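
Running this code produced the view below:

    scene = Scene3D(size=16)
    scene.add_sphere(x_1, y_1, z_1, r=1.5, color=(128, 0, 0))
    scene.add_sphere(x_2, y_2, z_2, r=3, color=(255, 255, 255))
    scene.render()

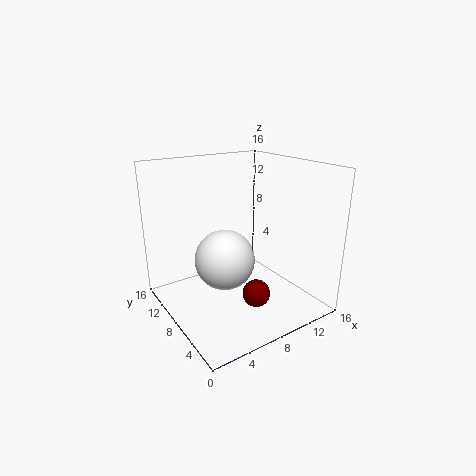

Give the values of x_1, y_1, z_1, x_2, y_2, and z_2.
x_1 = 8.25, y_1 = 4.75, z_1 = 2.5, x_2 = 4.75, y_2 = 5.5, z_2 = 7.25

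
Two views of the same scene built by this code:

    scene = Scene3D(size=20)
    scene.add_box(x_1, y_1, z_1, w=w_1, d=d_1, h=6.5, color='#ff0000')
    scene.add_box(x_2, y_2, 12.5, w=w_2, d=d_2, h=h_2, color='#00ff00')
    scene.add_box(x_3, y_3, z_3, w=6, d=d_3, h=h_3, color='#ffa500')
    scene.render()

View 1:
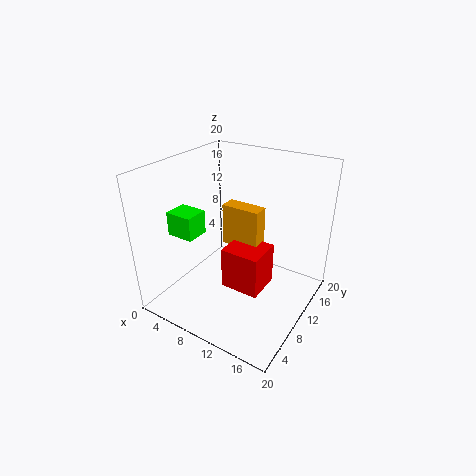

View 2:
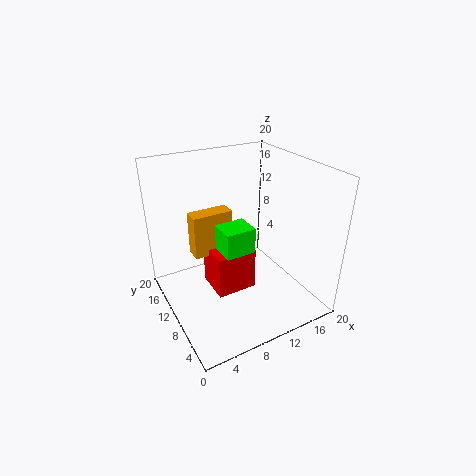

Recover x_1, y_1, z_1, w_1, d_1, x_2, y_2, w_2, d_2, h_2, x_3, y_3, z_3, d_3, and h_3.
x_1 = 7; y_1 = 10; z_1 = 0.5; w_1 = 6; d_1 = 5.5; x_2 = 4.5; y_2 = 2.5; w_2 = 3.5; d_2 = 3; h_2 = 3; x_3 = 5; y_3 = 13.5; z_3 = 6; d_3 = 2.5; h_3 = 6.5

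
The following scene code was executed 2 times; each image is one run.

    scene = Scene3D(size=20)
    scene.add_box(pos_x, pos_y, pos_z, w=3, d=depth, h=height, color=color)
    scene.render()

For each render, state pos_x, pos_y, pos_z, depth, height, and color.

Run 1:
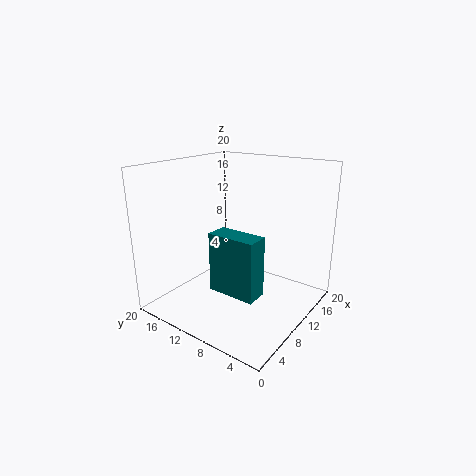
pos_x = 5, pos_y = 4.5, pos_z = 4, depth = 6.5, height = 8, color = 'teal'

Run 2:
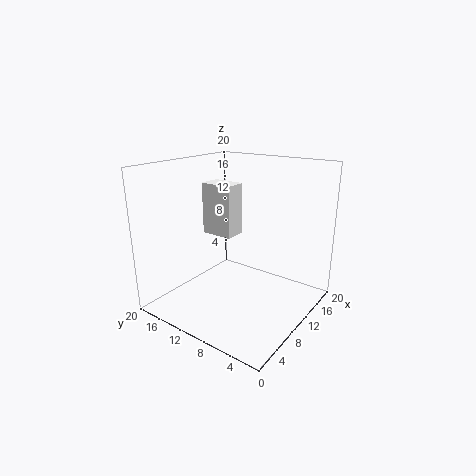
pos_x = 8, pos_y = 10, pos_z = 10.5, depth = 4.5, height = 7, color = 'white'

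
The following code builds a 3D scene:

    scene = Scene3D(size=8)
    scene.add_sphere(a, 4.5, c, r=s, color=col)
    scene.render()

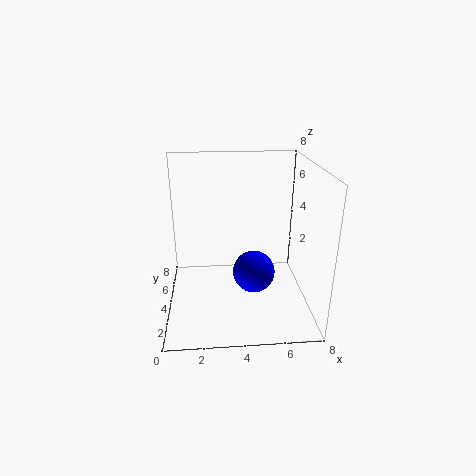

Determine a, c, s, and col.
a = 5; c = 1.5; s = 1.25; col = 'blue'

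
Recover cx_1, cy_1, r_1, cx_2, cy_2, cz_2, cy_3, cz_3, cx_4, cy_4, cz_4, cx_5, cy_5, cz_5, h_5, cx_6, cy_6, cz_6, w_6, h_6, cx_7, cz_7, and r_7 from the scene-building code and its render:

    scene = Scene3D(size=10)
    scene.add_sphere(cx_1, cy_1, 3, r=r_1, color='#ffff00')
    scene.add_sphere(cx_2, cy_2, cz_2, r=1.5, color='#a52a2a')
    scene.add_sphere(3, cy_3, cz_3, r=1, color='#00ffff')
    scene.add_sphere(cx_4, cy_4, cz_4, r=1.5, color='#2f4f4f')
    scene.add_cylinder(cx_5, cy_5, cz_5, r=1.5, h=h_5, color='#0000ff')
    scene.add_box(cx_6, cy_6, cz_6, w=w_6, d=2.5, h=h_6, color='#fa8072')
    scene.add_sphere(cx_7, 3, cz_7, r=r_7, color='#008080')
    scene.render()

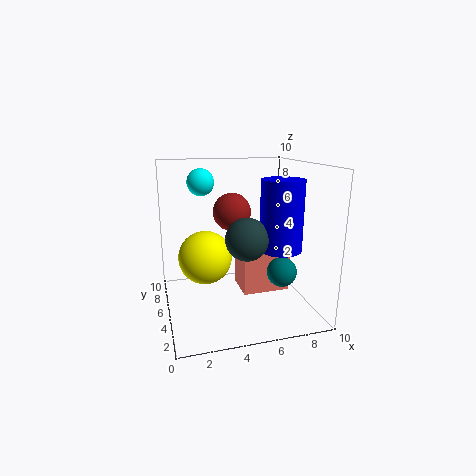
cx_1 = 3; cy_1 = 7; r_1 = 2; cx_2 = 5.5; cy_2 = 8.5; cz_2 = 6; cy_3 = 8; cz_3 = 8.5; cx_4 = 5.5; cy_4 = 4.5; cz_4 = 5; cx_5 = 8; cy_5 = 4.5; cz_5 = 4; h_5 = 5; cx_6 = 5.5; cy_6 = 5; cz_6 = 0.5; w_6 = 3.5; h_6 = 4; cx_7 = 7.5; cz_7 = 3; r_7 = 1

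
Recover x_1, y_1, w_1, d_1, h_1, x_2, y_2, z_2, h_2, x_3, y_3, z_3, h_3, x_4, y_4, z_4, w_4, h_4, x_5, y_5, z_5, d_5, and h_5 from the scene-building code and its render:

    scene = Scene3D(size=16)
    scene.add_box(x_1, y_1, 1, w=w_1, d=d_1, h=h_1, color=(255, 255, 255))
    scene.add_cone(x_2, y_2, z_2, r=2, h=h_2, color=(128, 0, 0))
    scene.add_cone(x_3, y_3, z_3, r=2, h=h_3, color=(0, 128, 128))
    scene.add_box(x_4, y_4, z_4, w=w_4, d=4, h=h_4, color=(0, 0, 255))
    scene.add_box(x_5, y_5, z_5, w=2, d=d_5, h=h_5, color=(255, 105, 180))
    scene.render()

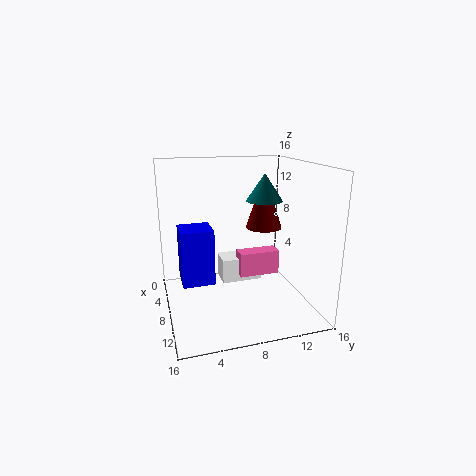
x_1 = 2; y_1 = 7; w_1 = 3; d_1 = 5; h_1 = 3; x_2 = 8; y_2 = 11; z_2 = 9; h_2 = 6; x_3 = 8; y_3 = 11; z_3 = 12; h_3 = 3; x_4 = 1; y_4 = 2; z_4 = 1; w_4 = 4; h_4 = 7; x_5 = 4; y_5 = 9; z_5 = 2; d_5 = 5; h_5 = 3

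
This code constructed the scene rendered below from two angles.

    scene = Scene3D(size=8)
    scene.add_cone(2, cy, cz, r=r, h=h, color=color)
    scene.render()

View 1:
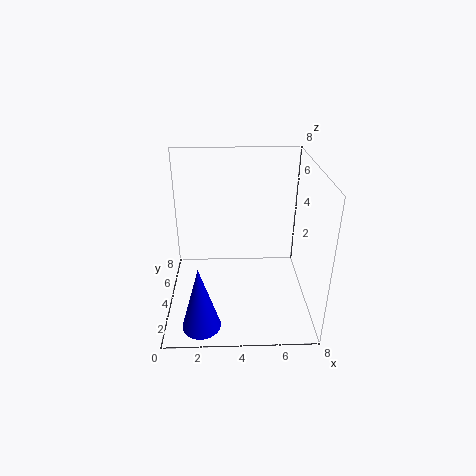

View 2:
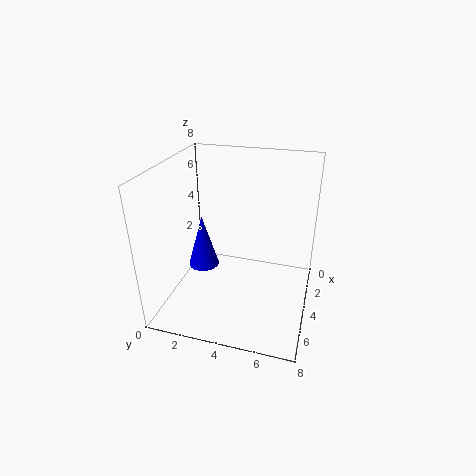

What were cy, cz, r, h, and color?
cy = 1
cz = 0.5
r = 1
h = 3.5
color = 'blue'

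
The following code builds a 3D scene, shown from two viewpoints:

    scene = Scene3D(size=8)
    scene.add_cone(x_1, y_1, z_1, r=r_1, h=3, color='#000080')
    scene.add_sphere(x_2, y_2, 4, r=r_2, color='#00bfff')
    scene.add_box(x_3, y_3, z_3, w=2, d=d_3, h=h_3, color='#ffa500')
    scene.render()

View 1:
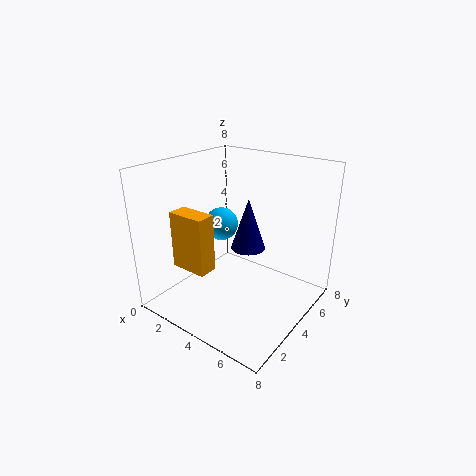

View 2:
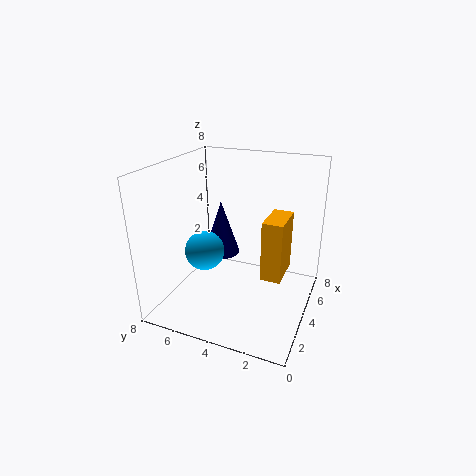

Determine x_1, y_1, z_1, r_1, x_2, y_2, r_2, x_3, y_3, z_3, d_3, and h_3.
x_1 = 4, y_1 = 5, z_1 = 3, r_1 = 1, x_2 = 2, y_2 = 5, r_2 = 1, x_3 = 2, y_3 = 1, z_3 = 3, d_3 = 1, h_3 = 3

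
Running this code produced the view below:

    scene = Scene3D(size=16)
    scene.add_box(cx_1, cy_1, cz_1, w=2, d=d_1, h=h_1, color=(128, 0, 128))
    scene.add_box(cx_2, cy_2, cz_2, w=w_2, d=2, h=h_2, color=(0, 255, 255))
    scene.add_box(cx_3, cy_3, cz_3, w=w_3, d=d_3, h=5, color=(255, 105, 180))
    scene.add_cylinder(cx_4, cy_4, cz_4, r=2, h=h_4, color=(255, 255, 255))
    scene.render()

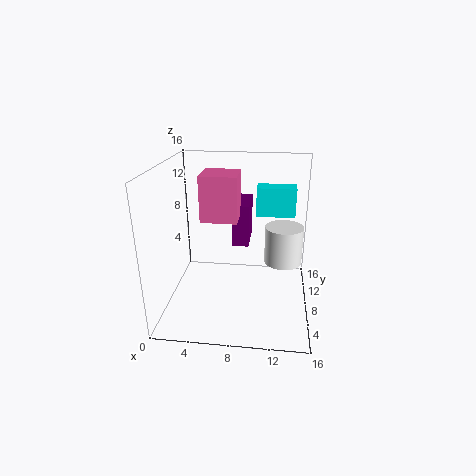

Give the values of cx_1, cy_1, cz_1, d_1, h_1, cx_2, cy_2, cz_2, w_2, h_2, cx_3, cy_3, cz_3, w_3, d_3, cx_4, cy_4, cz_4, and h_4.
cx_1 = 7; cy_1 = 10; cz_1 = 6; d_1 = 5; h_1 = 5; cx_2 = 10; cy_2 = 7; cz_2 = 11; w_2 = 4; h_2 = 3; cx_3 = 4; cy_3 = 7; cz_3 = 10; w_3 = 4; d_3 = 4; cx_4 = 13; cy_4 = 7; cz_4 = 6; h_4 = 4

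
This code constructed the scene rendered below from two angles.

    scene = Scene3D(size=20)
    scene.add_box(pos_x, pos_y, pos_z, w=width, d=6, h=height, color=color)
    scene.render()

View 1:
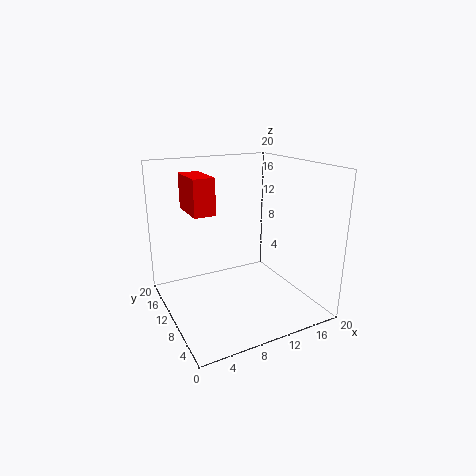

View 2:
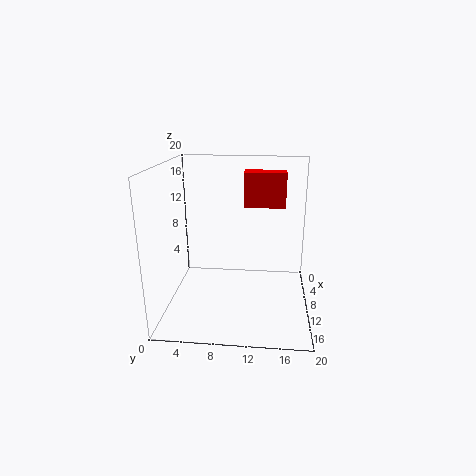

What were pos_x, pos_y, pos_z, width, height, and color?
pos_x = 4; pos_y = 10.5; pos_z = 13.5; width = 3; height = 5; color = 'red'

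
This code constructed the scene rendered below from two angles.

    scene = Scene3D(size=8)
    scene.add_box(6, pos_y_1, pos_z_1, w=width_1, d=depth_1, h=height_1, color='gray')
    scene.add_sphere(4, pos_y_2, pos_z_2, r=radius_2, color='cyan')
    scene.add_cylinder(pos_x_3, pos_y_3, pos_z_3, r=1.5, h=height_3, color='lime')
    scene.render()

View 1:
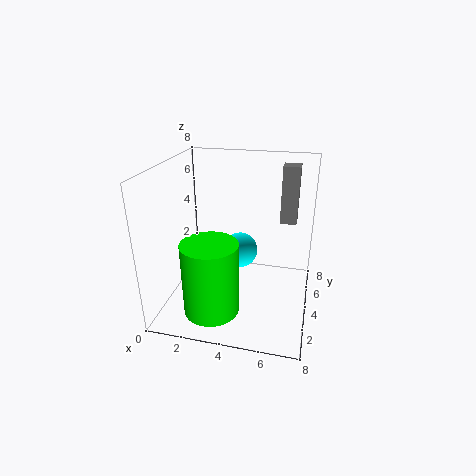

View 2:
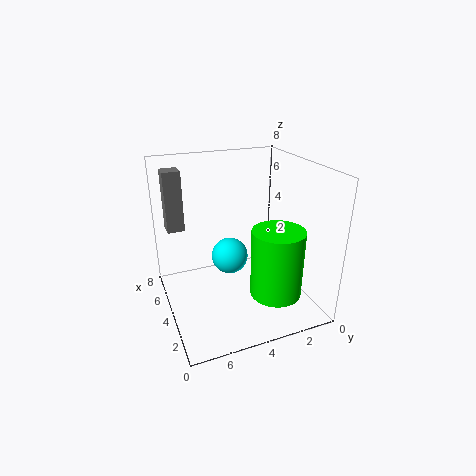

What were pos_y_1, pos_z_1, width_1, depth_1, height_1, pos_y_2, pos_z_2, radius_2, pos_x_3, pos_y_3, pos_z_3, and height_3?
pos_y_1 = 6.5; pos_z_1 = 4; width_1 = 1; depth_1 = 1; height_1 = 3.5; pos_y_2 = 4.5; pos_z_2 = 3; radius_2 = 1; pos_x_3 = 3; pos_y_3 = 2; pos_z_3 = 0.5; height_3 = 4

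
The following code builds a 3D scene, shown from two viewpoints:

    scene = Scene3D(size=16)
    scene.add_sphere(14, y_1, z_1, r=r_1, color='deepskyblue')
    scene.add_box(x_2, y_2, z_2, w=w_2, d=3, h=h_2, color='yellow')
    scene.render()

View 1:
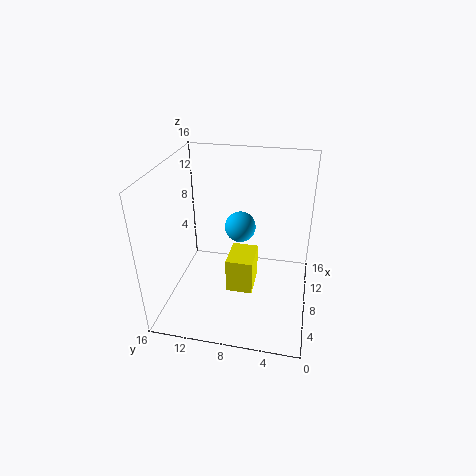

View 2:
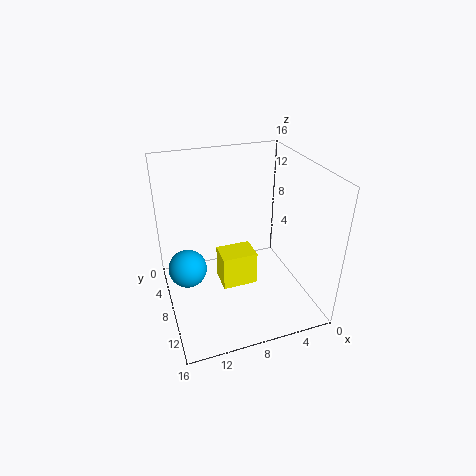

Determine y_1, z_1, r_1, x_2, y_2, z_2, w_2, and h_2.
y_1 = 9
z_1 = 6
r_1 = 2
x_2 = 6
y_2 = 6
z_2 = 2
w_2 = 4
h_2 = 4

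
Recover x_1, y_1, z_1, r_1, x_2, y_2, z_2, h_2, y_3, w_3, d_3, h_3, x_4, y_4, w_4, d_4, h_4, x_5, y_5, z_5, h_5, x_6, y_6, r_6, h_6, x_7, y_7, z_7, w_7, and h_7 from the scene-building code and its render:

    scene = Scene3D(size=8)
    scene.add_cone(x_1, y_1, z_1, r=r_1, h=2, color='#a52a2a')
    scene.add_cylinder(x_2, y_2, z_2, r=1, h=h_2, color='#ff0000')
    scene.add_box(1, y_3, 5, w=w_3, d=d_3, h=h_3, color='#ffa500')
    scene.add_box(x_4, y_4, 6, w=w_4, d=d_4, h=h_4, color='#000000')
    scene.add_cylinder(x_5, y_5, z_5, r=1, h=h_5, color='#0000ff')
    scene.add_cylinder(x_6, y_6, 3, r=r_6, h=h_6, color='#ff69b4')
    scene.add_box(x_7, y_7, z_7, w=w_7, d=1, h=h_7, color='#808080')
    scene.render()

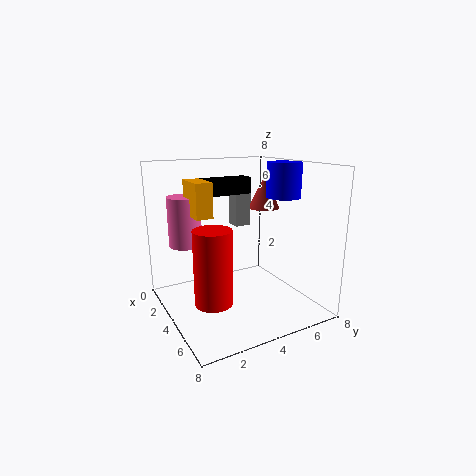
x_1 = 2
y_1 = 7
z_1 = 5
r_1 = 1
x_2 = 5
y_2 = 2
z_2 = 1
h_2 = 4
y_3 = 2
w_3 = 2
d_3 = 1
h_3 = 2
x_4 = 1
y_4 = 3
w_4 = 1
d_4 = 3
h_4 = 1
x_5 = 4
y_5 = 7
z_5 = 6
h_5 = 2
x_6 = 1
y_6 = 2
r_6 = 1
h_6 = 3
x_7 = 1
y_7 = 5
z_7 = 4
w_7 = 1
h_7 = 2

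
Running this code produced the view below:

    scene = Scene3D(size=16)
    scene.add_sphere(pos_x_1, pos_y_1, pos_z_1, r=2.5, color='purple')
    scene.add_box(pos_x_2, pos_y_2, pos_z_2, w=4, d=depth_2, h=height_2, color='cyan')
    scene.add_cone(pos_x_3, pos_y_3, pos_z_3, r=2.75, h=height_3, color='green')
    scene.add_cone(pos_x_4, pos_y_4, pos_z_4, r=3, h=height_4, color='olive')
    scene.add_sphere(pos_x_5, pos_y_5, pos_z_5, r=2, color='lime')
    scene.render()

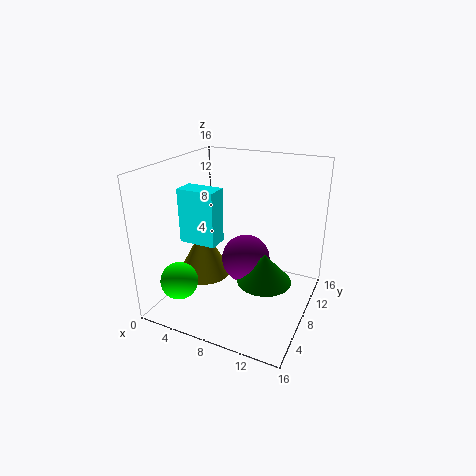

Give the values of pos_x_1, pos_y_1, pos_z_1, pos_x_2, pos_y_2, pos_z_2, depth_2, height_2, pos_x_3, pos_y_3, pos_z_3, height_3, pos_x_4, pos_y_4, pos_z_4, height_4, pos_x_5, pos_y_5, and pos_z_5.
pos_x_1 = 9.75, pos_y_1 = 6.25, pos_z_1 = 6.75, pos_x_2 = 3, pos_y_2 = 4.25, pos_z_2 = 8.25, depth_2 = 2.25, height_2 = 5.75, pos_x_3 = 12.25, pos_y_3 = 5.25, pos_z_3 = 5.25, height_3 = 3, pos_x_4 = 4.25, pos_y_4 = 6.75, pos_z_4 = 3.5, height_4 = 5.5, pos_x_5 = 3.5, pos_y_5 = 2.75, pos_z_5 = 4.25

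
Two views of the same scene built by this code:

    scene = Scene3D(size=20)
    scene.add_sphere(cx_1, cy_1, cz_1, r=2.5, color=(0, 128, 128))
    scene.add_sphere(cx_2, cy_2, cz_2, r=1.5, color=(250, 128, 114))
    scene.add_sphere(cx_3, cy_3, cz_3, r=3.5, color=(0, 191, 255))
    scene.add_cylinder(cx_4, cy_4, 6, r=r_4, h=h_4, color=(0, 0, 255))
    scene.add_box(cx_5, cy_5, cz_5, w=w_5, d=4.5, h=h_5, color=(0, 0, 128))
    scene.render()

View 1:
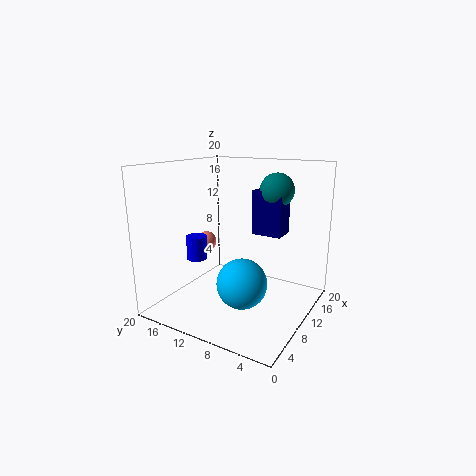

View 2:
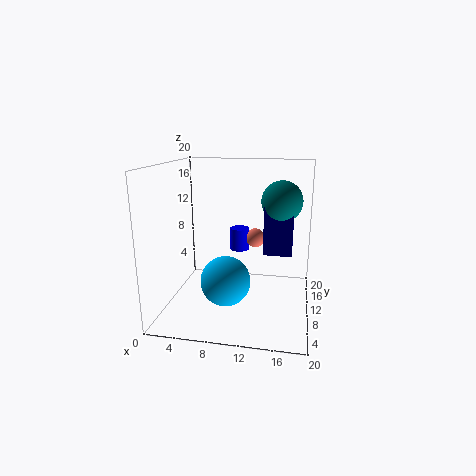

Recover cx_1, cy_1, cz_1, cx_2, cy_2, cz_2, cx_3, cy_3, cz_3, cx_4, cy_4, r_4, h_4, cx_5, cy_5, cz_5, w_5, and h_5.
cx_1 = 16
cy_1 = 7
cz_1 = 16
cx_2 = 11.5
cy_2 = 16.5
cz_2 = 8
cx_3 = 8.5
cy_3 = 8.5
cz_3 = 4
cx_4 = 9
cy_4 = 16.5
r_4 = 1.5
h_4 = 3.5
cx_5 = 14
cy_5 = 5.5
cz_5 = 9.5
w_5 = 3.5
h_5 = 6.5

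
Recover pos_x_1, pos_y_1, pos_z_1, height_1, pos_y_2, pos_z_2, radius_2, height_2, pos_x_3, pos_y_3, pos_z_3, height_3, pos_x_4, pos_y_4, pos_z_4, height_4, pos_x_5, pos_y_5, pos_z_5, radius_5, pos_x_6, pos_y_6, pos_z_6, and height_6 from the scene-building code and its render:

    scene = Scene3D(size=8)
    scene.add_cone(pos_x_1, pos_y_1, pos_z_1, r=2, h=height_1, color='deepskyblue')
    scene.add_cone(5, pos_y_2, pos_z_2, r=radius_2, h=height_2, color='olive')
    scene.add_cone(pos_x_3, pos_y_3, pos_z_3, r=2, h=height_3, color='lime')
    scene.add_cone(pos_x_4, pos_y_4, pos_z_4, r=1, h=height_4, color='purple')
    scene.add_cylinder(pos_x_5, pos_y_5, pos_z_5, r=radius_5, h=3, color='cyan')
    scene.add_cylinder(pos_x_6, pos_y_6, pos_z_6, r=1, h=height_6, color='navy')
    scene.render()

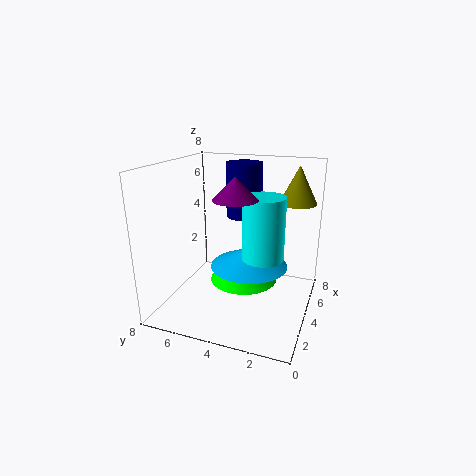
pos_x_1 = 3
pos_y_1 = 3
pos_z_1 = 3
height_1 = 1
pos_y_2 = 1
pos_z_2 = 6
radius_2 = 1
height_2 = 2
pos_x_3 = 5
pos_y_3 = 4
pos_z_3 = 1
height_3 = 2
pos_x_4 = 1
pos_y_4 = 3
pos_z_4 = 7
height_4 = 1
pos_x_5 = 2
pos_y_5 = 2
pos_z_5 = 4
radius_5 = 1
pos_x_6 = 5
pos_y_6 = 4
pos_z_6 = 5
height_6 = 3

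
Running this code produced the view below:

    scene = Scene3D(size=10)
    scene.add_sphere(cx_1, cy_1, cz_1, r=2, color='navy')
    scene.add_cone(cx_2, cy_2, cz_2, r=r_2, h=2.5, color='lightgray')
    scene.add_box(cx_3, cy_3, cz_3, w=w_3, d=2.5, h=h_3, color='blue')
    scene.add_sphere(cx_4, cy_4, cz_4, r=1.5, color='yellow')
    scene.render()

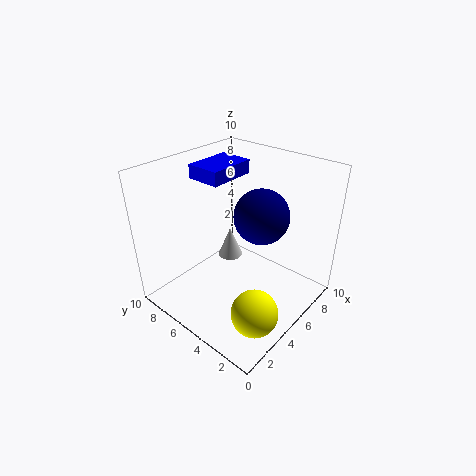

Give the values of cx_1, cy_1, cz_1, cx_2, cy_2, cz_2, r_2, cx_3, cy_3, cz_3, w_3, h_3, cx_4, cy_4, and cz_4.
cx_1 = 7, cy_1 = 4.5, cz_1 = 6, cx_2 = 7.5, cy_2 = 8, cz_2 = 1, r_2 = 1, cx_3 = 4.5, cy_3 = 6.5, cz_3 = 8.5, w_3 = 3.5, h_3 = 1, cx_4 = 2.5, cy_4 = 1.5, cz_4 = 2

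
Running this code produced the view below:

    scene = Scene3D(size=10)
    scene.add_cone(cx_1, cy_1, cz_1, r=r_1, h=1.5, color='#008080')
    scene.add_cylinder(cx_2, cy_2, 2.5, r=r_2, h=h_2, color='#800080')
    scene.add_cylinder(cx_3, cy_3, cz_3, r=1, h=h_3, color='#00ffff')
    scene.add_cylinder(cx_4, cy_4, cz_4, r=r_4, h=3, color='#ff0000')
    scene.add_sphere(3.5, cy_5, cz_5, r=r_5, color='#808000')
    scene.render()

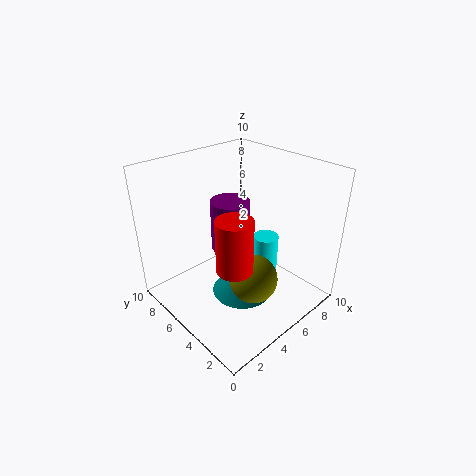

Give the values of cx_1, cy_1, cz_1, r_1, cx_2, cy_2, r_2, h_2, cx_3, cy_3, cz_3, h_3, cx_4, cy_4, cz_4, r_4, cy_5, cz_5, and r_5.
cx_1 = 4, cy_1 = 3.5, cz_1 = 2, r_1 = 2, cx_2 = 6.5, cy_2 = 7.5, r_2 = 1.5, h_2 = 4, cx_3 = 8.5, cy_3 = 5.5, cz_3 = 0.5, h_3 = 3, cx_4 = 1.5, cy_4 = 1.5, cz_4 = 6, r_4 = 1, cy_5 = 2, cz_5 = 4, r_5 = 1.5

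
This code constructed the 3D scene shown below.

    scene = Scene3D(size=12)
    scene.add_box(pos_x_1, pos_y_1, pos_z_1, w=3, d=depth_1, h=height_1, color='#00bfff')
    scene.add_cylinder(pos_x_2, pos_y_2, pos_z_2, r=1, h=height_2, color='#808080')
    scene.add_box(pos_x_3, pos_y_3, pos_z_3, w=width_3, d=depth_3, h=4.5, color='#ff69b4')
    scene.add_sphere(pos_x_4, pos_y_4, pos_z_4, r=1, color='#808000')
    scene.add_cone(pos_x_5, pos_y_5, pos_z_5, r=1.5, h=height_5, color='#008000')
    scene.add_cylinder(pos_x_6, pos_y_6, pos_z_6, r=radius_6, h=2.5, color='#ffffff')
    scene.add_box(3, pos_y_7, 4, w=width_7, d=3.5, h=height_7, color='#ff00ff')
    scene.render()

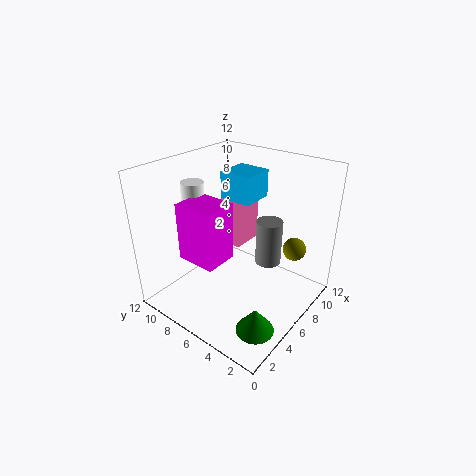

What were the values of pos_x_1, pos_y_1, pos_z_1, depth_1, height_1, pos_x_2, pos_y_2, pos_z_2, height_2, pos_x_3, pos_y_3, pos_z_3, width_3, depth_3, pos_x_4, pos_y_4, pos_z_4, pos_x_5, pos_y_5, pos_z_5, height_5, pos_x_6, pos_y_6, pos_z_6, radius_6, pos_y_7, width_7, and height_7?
pos_x_1 = 8; pos_y_1 = 6.5; pos_z_1 = 8; depth_1 = 3; height_1 = 2.5; pos_x_2 = 6; pos_y_2 = 3; pos_z_2 = 5; height_2 = 3.5; pos_x_3 = 8; pos_y_3 = 7.5; pos_z_3 = 3.5; width_3 = 3; depth_3 = 2; pos_x_4 = 9.5; pos_y_4 = 2.5; pos_z_4 = 4.5; pos_x_5 = 3; pos_y_5 = 2; pos_z_5 = 0.5; height_5 = 2; pos_x_6 = 5.5; pos_y_6 = 10.5; pos_z_6 = 7.5; radius_6 = 1; pos_y_7 = 6.5; width_7 = 3; height_7 = 5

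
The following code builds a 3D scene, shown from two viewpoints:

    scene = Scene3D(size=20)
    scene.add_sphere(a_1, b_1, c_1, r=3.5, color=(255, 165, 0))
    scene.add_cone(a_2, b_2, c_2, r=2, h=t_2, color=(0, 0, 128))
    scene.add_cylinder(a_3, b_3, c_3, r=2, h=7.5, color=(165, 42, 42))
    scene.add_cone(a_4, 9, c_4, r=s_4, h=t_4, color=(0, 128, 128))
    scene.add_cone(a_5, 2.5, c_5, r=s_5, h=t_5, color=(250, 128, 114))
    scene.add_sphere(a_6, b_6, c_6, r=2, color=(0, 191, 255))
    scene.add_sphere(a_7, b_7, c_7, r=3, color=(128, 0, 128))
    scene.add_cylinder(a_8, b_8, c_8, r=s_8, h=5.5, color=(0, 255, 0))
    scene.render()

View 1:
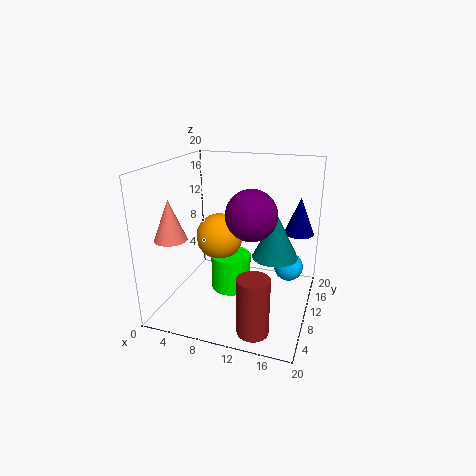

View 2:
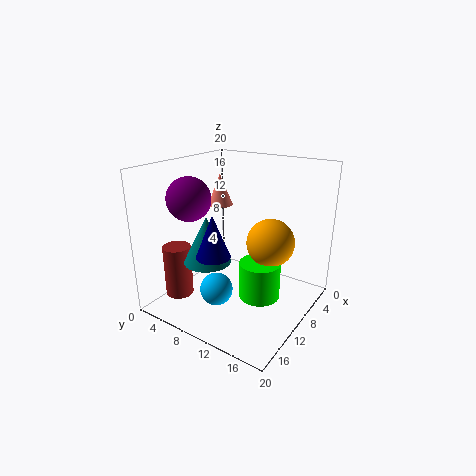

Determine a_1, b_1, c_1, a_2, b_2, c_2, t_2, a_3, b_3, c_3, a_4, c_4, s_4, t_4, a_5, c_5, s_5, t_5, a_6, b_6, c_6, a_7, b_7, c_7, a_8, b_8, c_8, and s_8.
a_1 = 6; b_1 = 13; c_1 = 8.5; a_2 = 18; b_2 = 12; c_2 = 11; t_2 = 5; a_3 = 14.5; b_3 = 2.5; c_3 = 1; a_4 = 15.5; c_4 = 8.5; s_4 = 3; t_4 = 6; a_5 = 4; c_5 = 12; s_5 = 2; t_5 = 5; a_6 = 17; b_6 = 11.5; c_6 = 6; a_7 = 13.5; b_7 = 4.5; c_7 = 15.5; a_8 = 8; b_8 = 12.5; c_8 = 0.5; s_8 = 3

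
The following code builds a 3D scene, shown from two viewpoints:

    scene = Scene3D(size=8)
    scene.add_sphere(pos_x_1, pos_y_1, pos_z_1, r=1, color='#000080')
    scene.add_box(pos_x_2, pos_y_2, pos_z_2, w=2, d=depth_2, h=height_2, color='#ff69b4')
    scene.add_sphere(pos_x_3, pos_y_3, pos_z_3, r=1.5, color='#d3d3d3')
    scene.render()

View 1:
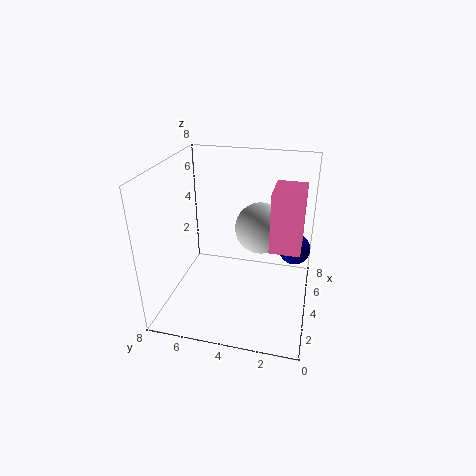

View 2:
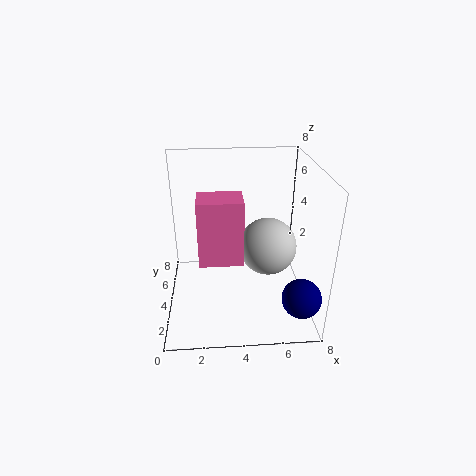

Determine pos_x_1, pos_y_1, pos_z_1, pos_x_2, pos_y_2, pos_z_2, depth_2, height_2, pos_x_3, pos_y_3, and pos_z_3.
pos_x_1 = 7, pos_y_1 = 1, pos_z_1 = 2, pos_x_2 = 2, pos_y_2 = 0.5, pos_z_2 = 4.5, depth_2 = 1.5, height_2 = 3, pos_x_3 = 5.5, pos_y_3 = 3, pos_z_3 = 4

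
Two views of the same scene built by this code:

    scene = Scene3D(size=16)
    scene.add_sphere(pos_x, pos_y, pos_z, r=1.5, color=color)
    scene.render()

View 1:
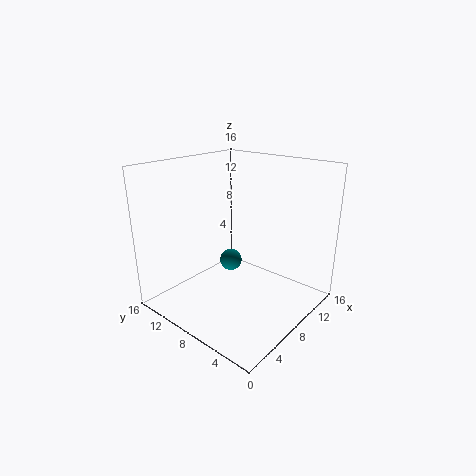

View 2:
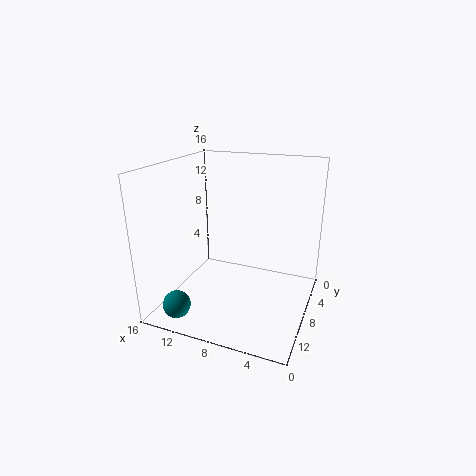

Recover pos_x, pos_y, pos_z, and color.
pos_x = 13, pos_y = 13.5, pos_z = 1.5, color = 'teal'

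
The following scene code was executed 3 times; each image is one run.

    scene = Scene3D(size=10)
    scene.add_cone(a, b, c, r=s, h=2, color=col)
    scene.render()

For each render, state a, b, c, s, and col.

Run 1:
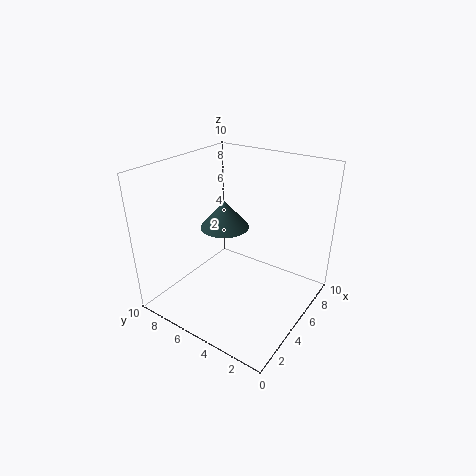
a = 5.5; b = 6.5; c = 5.25; s = 1.75; col = 'darkslategray'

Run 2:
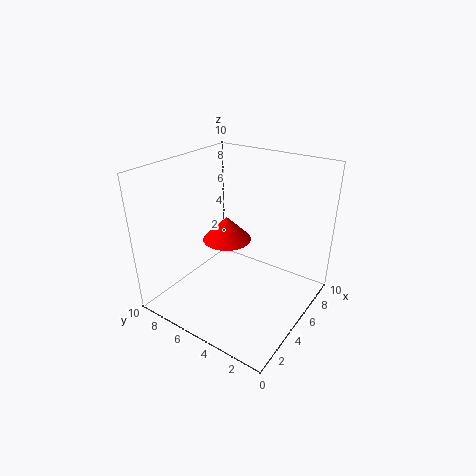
a = 7.75; b = 8; c = 2.75; s = 2; col = 'red'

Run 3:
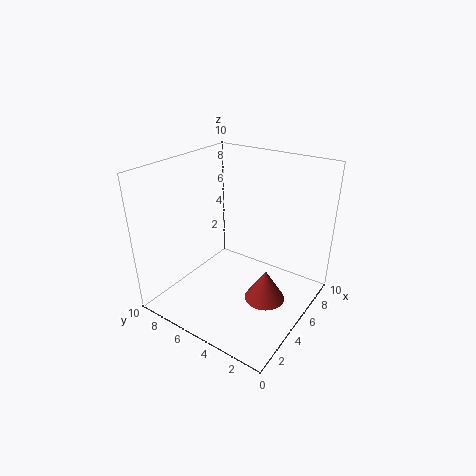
a = 3.25; b = 1.75; c = 2.5; s = 1.25; col = 'brown'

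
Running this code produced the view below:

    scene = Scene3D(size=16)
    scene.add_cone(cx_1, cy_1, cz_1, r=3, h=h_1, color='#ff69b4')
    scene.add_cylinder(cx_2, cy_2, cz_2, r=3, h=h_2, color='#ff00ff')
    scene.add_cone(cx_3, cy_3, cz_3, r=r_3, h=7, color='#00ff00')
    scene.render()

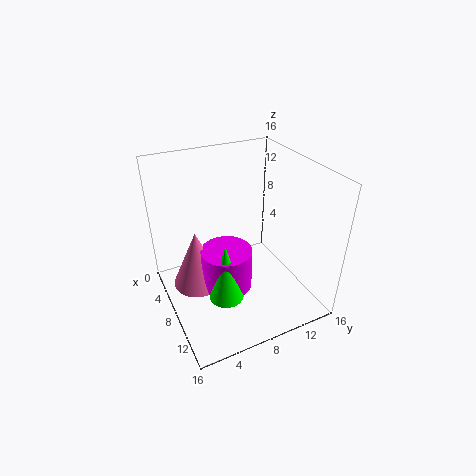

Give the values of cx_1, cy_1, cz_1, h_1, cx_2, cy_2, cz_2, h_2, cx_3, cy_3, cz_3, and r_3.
cx_1 = 5
cy_1 = 4
cz_1 = 1
h_1 = 7
cx_2 = 7
cy_2 = 7
cz_2 = 1
h_2 = 5
cx_3 = 9
cy_3 = 6
cz_3 = 1
r_3 = 2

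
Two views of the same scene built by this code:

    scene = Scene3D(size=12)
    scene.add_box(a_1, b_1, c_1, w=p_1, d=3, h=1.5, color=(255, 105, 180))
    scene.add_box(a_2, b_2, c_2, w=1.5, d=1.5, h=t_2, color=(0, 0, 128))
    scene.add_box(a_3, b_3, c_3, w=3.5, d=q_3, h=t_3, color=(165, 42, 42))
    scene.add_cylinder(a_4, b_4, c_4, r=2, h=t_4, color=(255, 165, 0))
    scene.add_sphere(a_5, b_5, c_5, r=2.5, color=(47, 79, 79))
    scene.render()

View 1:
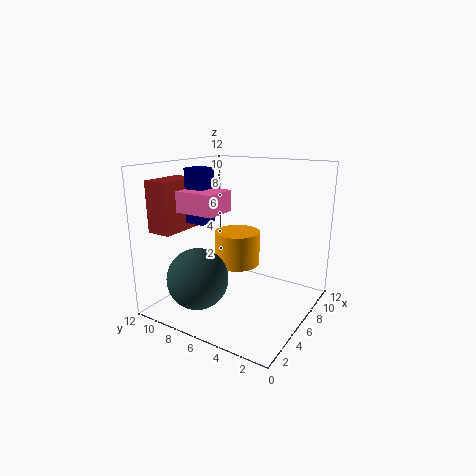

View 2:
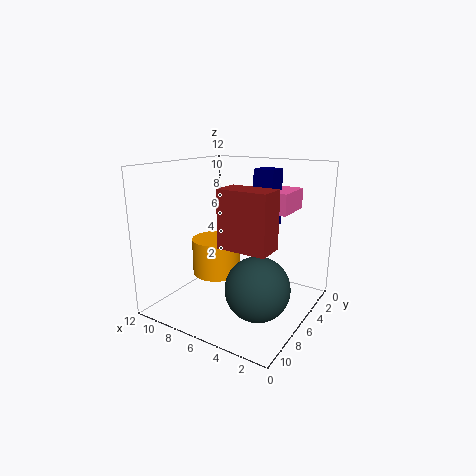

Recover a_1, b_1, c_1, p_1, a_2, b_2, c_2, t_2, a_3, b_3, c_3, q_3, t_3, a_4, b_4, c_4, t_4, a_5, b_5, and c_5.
a_1 = 1
b_1 = 5
c_1 = 9
p_1 = 2.5
a_2 = 2
b_2 = 6.5
c_2 = 8
t_2 = 4
a_3 = 1
b_3 = 9
c_3 = 7
q_3 = 2
t_3 = 4
a_4 = 7.5
b_4 = 7
c_4 = 3
t_4 = 3
a_5 = 3
b_5 = 8
c_5 = 3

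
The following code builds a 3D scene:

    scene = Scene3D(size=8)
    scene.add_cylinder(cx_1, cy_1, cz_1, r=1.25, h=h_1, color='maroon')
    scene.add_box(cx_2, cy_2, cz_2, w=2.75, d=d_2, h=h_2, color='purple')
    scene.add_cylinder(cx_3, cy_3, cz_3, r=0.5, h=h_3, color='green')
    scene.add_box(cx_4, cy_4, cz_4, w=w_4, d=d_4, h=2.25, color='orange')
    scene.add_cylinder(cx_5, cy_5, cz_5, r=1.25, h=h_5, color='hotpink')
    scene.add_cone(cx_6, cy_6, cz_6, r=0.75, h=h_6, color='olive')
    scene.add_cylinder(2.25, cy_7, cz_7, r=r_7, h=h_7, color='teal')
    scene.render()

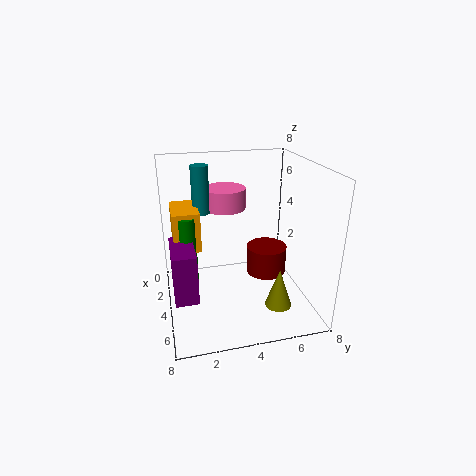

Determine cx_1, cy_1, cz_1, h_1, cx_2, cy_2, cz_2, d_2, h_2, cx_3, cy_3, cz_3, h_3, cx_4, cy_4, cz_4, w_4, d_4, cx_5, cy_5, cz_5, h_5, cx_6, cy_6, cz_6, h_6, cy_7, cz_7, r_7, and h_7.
cx_1 = 2.5; cy_1 = 6.25; cz_1 = 0.75; h_1 = 1.75; cx_2 = 3; cy_2 = 0.25; cz_2 = 1.25; d_2 = 1.25; h_2 = 2.75; cx_3 = 3.5; cy_3 = 1.25; cz_3 = 1.5; h_3 = 3.75; cx_4 = 1.25; cy_4 = 0.5; cz_4 = 3.25; w_4 = 2.5; d_4 = 1.5; cx_5 = 1.75; cy_5 = 3.75; cz_5 = 5; h_5 = 1.25; cx_6 = 5.5; cy_6 = 6; cz_6 = 0.25; h_6 = 2.25; cy_7 = 2.25; cz_7 = 5; r_7 = 0.5; h_7 = 2.75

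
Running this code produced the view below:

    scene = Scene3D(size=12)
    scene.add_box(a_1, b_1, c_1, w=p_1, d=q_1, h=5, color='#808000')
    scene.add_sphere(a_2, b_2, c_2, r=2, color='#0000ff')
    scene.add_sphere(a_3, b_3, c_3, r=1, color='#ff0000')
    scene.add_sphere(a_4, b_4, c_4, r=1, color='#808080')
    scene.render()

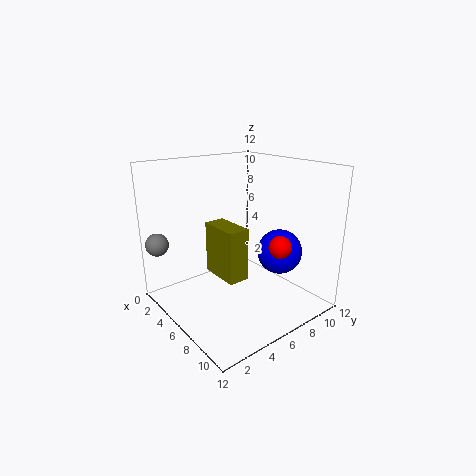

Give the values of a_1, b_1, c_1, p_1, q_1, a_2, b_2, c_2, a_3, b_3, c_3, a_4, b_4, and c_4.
a_1 = 1, b_1 = 6, c_1 = 1, p_1 = 4, q_1 = 2, a_2 = 7, b_2 = 10, c_2 = 4, a_3 = 8, b_3 = 9, c_3 = 5, a_4 = 1, b_4 = 1, c_4 = 5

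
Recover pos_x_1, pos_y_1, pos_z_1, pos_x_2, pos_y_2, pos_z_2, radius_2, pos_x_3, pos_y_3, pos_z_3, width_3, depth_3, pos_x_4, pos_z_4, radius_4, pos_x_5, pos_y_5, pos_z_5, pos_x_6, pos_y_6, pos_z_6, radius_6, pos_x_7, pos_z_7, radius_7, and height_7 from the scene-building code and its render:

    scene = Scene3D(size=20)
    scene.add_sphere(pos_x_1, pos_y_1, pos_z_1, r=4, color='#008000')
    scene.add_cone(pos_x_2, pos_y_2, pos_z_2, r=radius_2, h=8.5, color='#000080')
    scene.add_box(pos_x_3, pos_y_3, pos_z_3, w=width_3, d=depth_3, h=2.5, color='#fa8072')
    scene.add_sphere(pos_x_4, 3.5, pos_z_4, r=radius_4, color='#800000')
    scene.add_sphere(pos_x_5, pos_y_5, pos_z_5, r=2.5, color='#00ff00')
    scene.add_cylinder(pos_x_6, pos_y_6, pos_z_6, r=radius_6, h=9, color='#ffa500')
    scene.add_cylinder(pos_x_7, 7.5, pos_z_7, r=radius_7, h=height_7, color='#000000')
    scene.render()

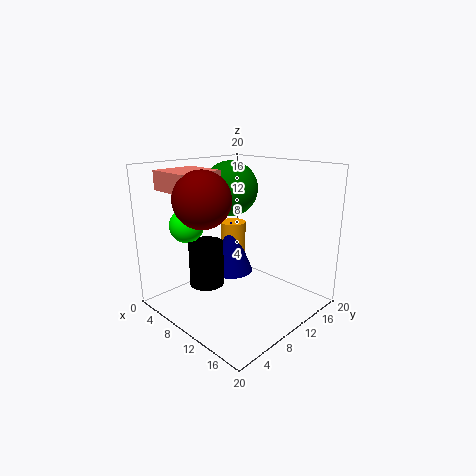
pos_x_1 = 6, pos_y_1 = 12.5, pos_z_1 = 16, pos_x_2 = 4.5, pos_y_2 = 14, pos_z_2 = 2, radius_2 = 3.5, pos_x_3 = 3.5, pos_y_3 = 1.5, pos_z_3 = 17, width_3 = 6, depth_3 = 6, pos_x_4 = 10.5, pos_z_4 = 16.5, radius_4 = 3.5, pos_x_5 = 3, pos_y_5 = 6.5, pos_z_5 = 11, pos_x_6 = 4, pos_y_6 = 15, pos_z_6 = 1, radius_6 = 2, pos_x_7 = 6, pos_z_7 = 2.5, radius_7 = 2.5, height_7 = 6.5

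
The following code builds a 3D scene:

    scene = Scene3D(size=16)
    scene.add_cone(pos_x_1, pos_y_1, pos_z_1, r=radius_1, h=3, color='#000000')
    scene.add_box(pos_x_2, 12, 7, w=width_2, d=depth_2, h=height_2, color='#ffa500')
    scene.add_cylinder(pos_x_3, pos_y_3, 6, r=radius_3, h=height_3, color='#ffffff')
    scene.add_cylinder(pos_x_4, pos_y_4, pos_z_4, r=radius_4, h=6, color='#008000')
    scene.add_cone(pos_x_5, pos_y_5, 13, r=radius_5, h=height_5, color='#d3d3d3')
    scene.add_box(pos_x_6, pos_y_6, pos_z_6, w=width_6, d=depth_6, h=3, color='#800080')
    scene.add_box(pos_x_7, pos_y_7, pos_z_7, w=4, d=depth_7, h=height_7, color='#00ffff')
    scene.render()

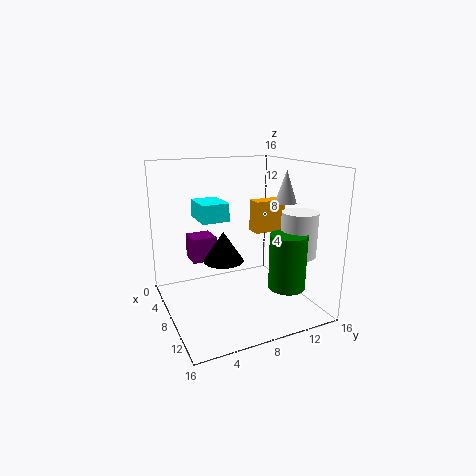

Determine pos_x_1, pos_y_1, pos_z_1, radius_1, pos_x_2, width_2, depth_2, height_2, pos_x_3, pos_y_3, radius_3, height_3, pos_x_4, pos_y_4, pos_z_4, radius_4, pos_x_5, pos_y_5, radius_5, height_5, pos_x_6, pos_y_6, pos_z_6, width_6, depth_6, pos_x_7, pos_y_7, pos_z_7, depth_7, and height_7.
pos_x_1 = 11
pos_y_1 = 5
pos_z_1 = 7
radius_1 = 2
pos_x_2 = 3
width_2 = 2
depth_2 = 4
height_2 = 4
pos_x_3 = 11
pos_y_3 = 14
radius_3 = 2
height_3 = 5
pos_x_4 = 12
pos_y_4 = 12
pos_z_4 = 3
radius_4 = 2
pos_x_5 = 14
pos_y_5 = 10
radius_5 = 1
height_5 = 3
pos_x_6 = 1
pos_y_6 = 4
pos_z_6 = 4
width_6 = 3
depth_6 = 3
pos_x_7 = 4
pos_y_7 = 4
pos_z_7 = 10
depth_7 = 3
height_7 = 2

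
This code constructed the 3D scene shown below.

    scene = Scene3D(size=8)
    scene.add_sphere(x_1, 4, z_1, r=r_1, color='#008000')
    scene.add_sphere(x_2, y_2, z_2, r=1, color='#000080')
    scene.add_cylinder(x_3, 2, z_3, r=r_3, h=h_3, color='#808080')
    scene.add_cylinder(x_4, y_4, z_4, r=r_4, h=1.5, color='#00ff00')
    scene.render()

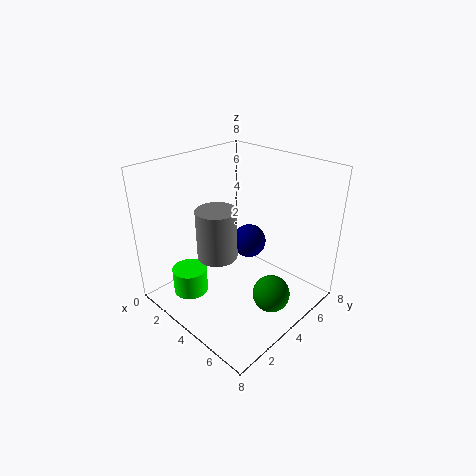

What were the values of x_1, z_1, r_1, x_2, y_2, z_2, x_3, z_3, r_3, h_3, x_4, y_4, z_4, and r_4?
x_1 = 6.5
z_1 = 1.5
r_1 = 1
x_2 = 3.5
y_2 = 5.5
z_2 = 3
x_3 = 4.5
z_3 = 4
r_3 = 1
h_3 = 2.5
x_4 = 2
y_4 = 2
z_4 = 0.5
r_4 = 1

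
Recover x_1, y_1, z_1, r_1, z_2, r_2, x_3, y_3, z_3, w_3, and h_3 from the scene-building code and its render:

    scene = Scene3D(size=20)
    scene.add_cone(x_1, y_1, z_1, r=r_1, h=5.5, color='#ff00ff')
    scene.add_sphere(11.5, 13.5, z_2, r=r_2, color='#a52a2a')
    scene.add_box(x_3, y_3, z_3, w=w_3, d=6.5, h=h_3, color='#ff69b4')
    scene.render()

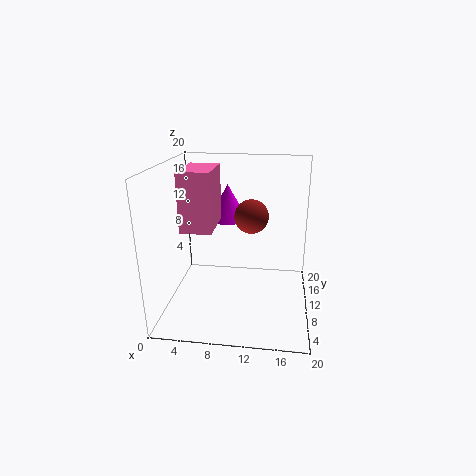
x_1 = 7.5, y_1 = 16.5, z_1 = 10.5, r_1 = 3, z_2 = 12, r_2 = 2.5, x_3 = 3.5, y_3 = 4.5, z_3 = 12.5, w_3 = 4, h_3 = 7.5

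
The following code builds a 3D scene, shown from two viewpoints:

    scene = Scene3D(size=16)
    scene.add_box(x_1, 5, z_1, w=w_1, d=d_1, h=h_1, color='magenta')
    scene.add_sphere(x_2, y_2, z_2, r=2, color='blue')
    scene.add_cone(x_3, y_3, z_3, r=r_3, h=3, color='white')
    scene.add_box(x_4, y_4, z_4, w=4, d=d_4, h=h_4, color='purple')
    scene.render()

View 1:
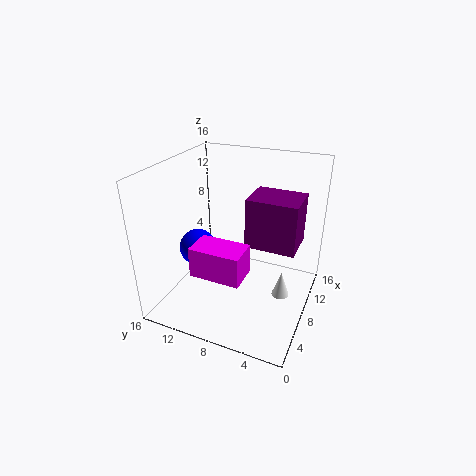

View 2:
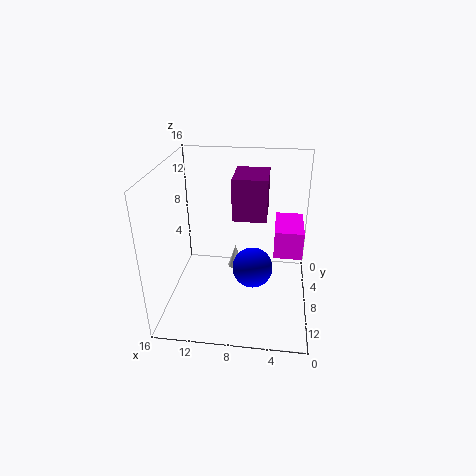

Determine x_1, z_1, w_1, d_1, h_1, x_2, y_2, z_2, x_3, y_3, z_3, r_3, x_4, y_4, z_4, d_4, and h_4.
x_1 = 1, z_1 = 7, w_1 = 3, d_1 = 5, h_1 = 3, x_2 = 6, y_2 = 12, z_2 = 7, x_3 = 9, y_3 = 3, z_3 = 1, r_3 = 1, x_4 = 5, y_4 = 1, z_4 = 9, d_4 = 5, h_4 = 5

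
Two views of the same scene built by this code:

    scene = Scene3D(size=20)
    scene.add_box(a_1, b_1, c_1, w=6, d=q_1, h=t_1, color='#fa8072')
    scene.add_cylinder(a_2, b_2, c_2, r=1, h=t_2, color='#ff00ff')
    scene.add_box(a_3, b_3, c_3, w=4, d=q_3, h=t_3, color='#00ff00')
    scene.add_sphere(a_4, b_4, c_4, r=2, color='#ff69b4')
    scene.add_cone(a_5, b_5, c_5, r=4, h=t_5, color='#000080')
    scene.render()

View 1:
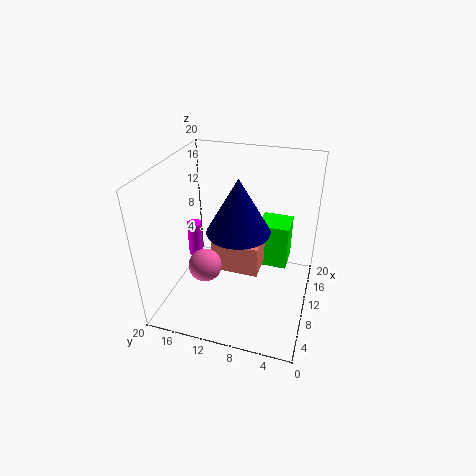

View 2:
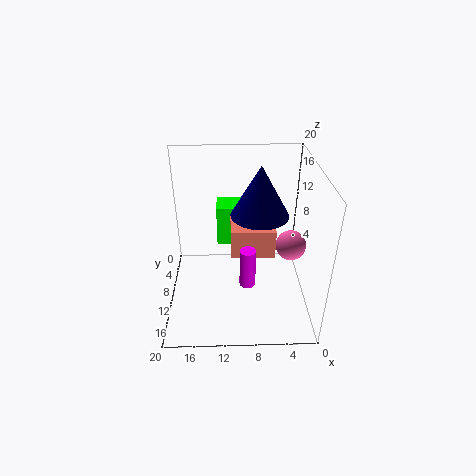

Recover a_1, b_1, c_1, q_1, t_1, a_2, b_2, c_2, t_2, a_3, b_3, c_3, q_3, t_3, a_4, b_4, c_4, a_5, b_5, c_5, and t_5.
a_1 = 5; b_1 = 6; c_1 = 8; q_1 = 6; t_1 = 4; a_2 = 9; b_2 = 16; c_2 = 7; t_2 = 5; a_3 = 9; b_3 = 3; c_3 = 7; q_3 = 4; t_3 = 6; a_4 = 3; b_4 = 12; c_4 = 10; a_5 = 7; b_5 = 9; c_5 = 13; t_5 = 7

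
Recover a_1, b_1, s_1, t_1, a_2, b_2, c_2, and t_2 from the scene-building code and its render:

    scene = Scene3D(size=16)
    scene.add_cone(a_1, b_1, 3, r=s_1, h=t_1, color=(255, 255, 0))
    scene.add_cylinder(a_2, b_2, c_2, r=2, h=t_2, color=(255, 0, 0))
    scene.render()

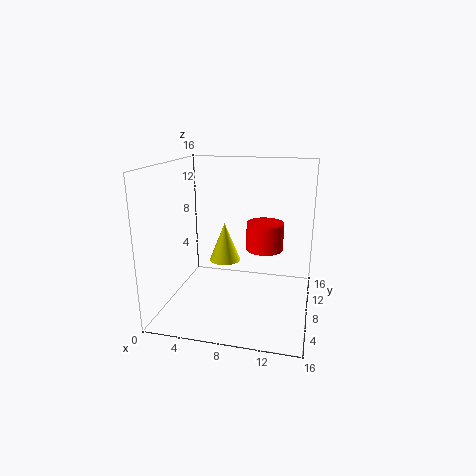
a_1 = 5; b_1 = 13; s_1 = 2; t_1 = 5; a_2 = 11; b_2 = 8; c_2 = 7; t_2 = 3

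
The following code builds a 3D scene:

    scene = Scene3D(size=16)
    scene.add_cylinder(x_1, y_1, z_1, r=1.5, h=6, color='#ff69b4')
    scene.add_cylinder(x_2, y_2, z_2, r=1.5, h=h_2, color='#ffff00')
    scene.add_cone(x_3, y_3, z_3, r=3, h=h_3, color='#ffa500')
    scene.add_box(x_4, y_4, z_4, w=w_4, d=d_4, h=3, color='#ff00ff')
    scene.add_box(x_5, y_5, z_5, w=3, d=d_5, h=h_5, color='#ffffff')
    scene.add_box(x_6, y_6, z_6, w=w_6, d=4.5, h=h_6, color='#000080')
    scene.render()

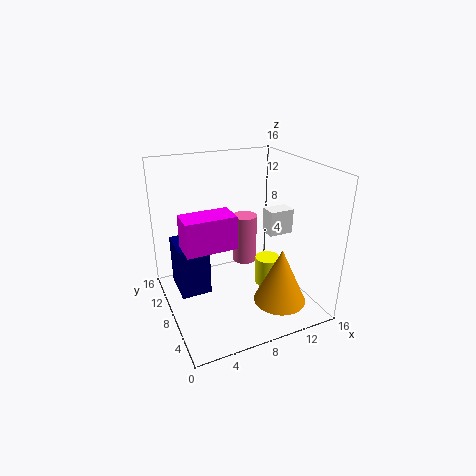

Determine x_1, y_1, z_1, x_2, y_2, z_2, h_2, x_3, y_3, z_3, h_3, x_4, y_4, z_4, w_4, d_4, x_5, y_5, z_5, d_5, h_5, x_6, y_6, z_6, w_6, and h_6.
x_1 = 10.5
y_1 = 11.5
z_1 = 3
x_2 = 12.5
y_2 = 9
z_2 = 0.5
h_2 = 3.5
x_3 = 12
y_3 = 5
z_3 = 0.5
h_3 = 6.5
x_4 = 0.5
y_4 = 1.5
z_4 = 10.5
w_4 = 4.5
d_4 = 2.5
x_5 = 12.5
y_5 = 8.5
z_5 = 7
d_5 = 2
h_5 = 3
x_6 = 1.5
y_6 = 9
z_6 = 1
w_6 = 3.5
h_6 = 6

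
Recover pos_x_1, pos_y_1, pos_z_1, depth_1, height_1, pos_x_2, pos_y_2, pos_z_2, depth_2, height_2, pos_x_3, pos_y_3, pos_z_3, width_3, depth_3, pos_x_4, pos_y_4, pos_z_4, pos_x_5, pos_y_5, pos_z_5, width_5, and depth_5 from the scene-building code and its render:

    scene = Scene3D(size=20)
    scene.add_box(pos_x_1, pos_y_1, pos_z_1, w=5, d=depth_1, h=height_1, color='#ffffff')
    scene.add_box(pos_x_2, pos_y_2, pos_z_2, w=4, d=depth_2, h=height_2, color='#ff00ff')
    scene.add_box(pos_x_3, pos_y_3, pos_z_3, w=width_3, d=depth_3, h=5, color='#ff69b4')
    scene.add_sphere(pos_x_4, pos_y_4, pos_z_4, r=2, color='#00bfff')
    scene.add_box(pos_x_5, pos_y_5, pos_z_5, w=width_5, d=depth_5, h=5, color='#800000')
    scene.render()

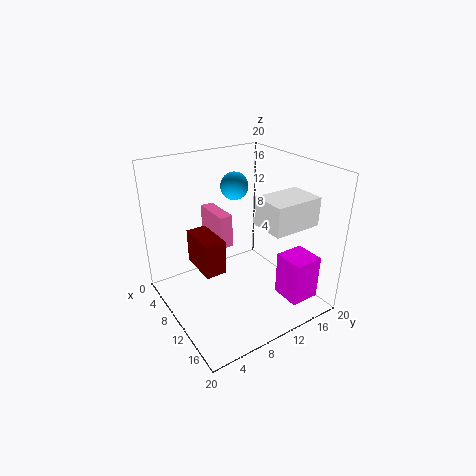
pos_x_1 = 11
pos_y_1 = 12
pos_z_1 = 12
depth_1 = 7
height_1 = 4
pos_x_2 = 15
pos_y_2 = 13
pos_z_2 = 3
depth_2 = 4
height_2 = 6
pos_x_3 = 1
pos_y_3 = 9
pos_z_3 = 7
width_3 = 6
depth_3 = 2
pos_x_4 = 6
pos_y_4 = 12
pos_z_4 = 16
pos_x_5 = 4
pos_y_5 = 5
pos_z_5 = 5
width_5 = 6
depth_5 = 3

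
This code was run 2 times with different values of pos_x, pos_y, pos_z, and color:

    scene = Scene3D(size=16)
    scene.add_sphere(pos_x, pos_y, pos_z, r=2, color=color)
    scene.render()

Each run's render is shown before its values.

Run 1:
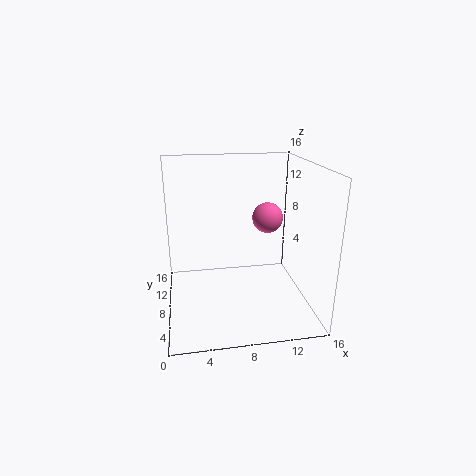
pos_x = 13
pos_y = 14
pos_z = 8
color = 'hotpink'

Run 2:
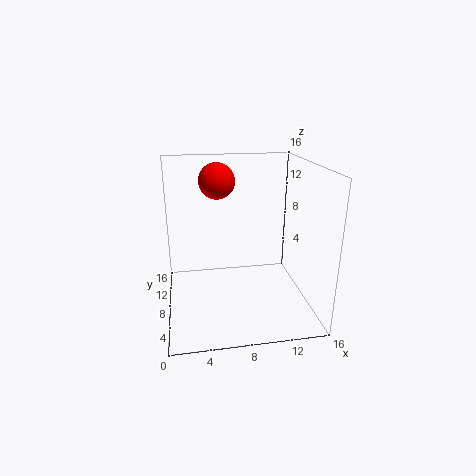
pos_x = 6
pos_y = 10
pos_z = 14
color = 'red'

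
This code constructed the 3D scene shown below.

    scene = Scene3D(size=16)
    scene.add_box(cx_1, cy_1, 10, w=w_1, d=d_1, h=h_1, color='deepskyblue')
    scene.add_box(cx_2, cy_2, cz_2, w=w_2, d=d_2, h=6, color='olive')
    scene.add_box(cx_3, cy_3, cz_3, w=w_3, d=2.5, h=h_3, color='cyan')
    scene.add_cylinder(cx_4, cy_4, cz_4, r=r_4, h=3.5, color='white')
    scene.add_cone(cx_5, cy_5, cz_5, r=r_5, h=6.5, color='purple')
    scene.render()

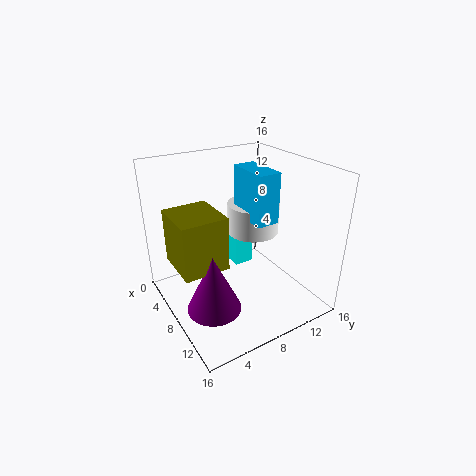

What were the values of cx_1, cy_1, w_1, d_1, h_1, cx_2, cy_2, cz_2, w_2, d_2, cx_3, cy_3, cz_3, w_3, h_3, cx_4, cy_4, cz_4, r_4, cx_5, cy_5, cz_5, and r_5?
cx_1 = 5.5, cy_1 = 9, w_1 = 5, d_1 = 2.5, h_1 = 5.5, cx_2 = 4, cy_2 = 1, cz_2 = 5.5, w_2 = 5.5, d_2 = 5, cx_3 = 0.5, cy_3 = 10.5, cz_3 = 1, w_3 = 3, h_3 = 5.5, cx_4 = 6.5, cy_4 = 11, cz_4 = 7.5, r_4 = 3, cx_5 = 9.5, cy_5 = 4, cz_5 = 1, r_5 = 3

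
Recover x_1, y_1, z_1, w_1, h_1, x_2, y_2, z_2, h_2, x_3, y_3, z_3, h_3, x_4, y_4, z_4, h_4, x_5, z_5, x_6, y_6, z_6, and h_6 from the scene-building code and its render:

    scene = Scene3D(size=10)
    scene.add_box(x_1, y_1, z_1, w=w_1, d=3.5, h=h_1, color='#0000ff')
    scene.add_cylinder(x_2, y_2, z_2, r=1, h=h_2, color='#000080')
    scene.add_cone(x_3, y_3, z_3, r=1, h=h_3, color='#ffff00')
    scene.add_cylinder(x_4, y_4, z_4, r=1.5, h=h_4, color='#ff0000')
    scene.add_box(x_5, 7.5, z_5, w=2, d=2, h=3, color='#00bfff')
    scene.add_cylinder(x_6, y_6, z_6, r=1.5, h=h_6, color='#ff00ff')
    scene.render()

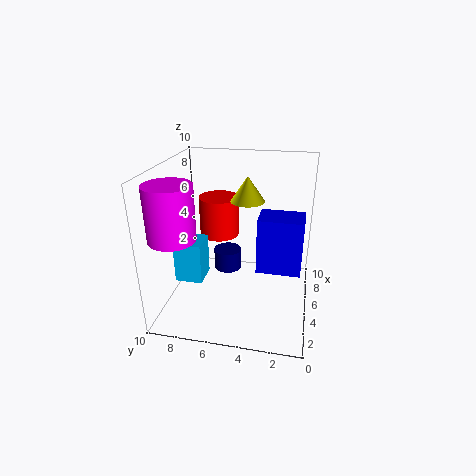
x_1 = 7
y_1 = 0.5
z_1 = 1
w_1 = 2.5
h_1 = 4.5
x_2 = 6
y_2 = 6
z_2 = 2
h_2 = 1.5
x_3 = 3
y_3 = 4
z_3 = 8.5
h_3 = 1.5
x_4 = 7.5
y_4 = 7
z_4 = 4
h_4 = 3
x_5 = 4
z_5 = 1.5
x_6 = 2
y_6 = 8.5
z_6 = 6
h_6 = 3.5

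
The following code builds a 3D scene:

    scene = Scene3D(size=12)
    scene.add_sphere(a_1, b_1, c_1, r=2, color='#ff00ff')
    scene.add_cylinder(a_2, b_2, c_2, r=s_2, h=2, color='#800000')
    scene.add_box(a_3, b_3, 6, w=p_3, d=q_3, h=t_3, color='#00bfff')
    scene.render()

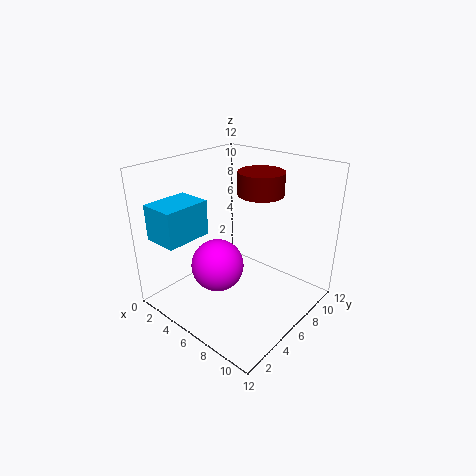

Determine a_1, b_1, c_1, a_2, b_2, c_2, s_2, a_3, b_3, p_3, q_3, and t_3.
a_1 = 6.5
b_1 = 3
c_1 = 5
a_2 = 6
b_2 = 9
c_2 = 9
s_2 = 2
a_3 = 0.5
b_3 = 1
p_3 = 3
q_3 = 4
t_3 = 3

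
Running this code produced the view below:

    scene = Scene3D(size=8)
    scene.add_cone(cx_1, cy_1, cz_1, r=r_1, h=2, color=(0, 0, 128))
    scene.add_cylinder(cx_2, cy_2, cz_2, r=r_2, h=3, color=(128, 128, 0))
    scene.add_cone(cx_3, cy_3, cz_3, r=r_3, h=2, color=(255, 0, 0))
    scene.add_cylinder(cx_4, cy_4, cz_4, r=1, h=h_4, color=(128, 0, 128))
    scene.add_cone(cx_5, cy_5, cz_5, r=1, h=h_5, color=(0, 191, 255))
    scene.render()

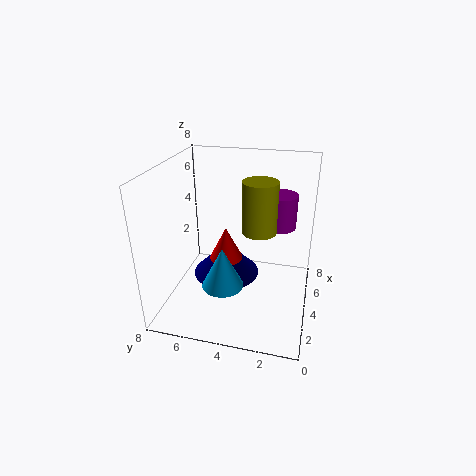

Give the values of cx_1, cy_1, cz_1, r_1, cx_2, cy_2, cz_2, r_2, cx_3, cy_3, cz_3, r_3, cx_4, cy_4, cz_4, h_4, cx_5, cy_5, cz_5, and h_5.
cx_1 = 5; cy_1 = 5; cz_1 = 1; r_1 = 2; cx_2 = 5; cy_2 = 3; cz_2 = 4; r_2 = 1; cx_3 = 5; cy_3 = 5; cz_3 = 2; r_3 = 1; cx_4 = 6; cy_4 = 2; cz_4 = 4; h_4 = 2; cx_5 = 1; cy_5 = 4; cz_5 = 3; h_5 = 2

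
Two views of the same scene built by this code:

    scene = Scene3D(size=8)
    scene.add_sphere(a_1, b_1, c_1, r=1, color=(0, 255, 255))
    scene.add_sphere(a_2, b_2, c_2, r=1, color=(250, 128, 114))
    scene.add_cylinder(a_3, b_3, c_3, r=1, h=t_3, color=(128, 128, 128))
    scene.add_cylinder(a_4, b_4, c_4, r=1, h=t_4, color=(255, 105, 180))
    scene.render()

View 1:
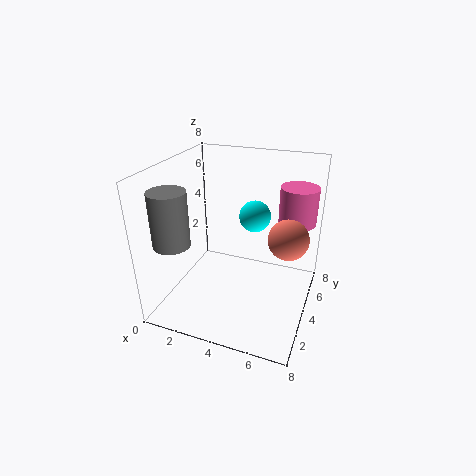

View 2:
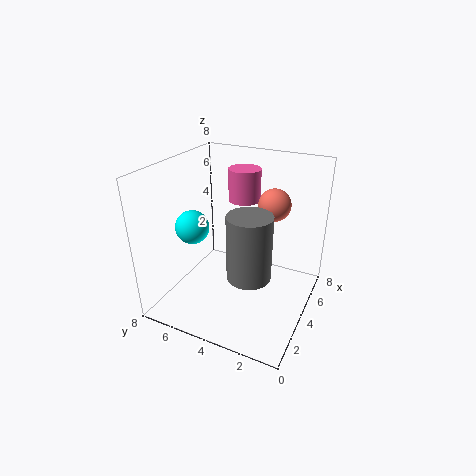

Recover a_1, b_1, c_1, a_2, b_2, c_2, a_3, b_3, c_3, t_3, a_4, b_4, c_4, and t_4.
a_1 = 4
b_1 = 7
c_1 = 4
a_2 = 7
b_2 = 3
c_2 = 5
a_3 = 1
b_3 = 2
c_3 = 4
t_3 = 3
a_4 = 7
b_4 = 5
c_4 = 5
t_4 = 2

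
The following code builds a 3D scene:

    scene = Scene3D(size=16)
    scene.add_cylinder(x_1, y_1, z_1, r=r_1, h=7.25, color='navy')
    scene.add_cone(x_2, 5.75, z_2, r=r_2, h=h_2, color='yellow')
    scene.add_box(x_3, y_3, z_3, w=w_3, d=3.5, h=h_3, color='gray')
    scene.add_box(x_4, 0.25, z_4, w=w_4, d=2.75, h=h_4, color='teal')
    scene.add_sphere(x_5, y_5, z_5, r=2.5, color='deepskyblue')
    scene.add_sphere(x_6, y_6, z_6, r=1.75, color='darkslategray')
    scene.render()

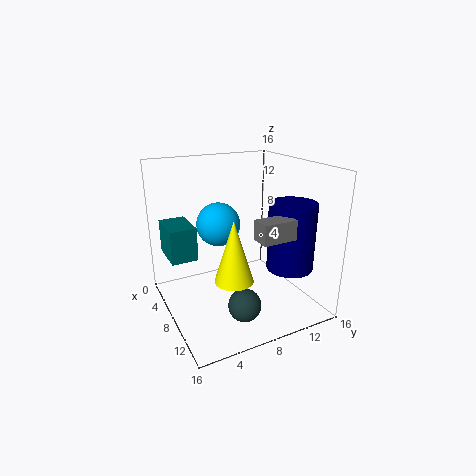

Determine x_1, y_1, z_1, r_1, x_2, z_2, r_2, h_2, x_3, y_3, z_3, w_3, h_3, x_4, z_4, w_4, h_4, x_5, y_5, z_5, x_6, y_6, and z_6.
x_1 = 12
y_1 = 12.25
z_1 = 5.25
r_1 = 2.5
x_2 = 11.5
z_2 = 5
r_2 = 2
h_2 = 6.5
x_3 = 12.75
y_3 = 7.25
z_3 = 9.75
w_3 = 2
h_3 = 2
x_4 = 4.5
z_4 = 6.75
w_4 = 4.25
h_4 = 3.5
x_5 = 5.5
y_5 = 6.75
z_5 = 9
x_6 = 12
y_6 = 6.75
z_6 = 2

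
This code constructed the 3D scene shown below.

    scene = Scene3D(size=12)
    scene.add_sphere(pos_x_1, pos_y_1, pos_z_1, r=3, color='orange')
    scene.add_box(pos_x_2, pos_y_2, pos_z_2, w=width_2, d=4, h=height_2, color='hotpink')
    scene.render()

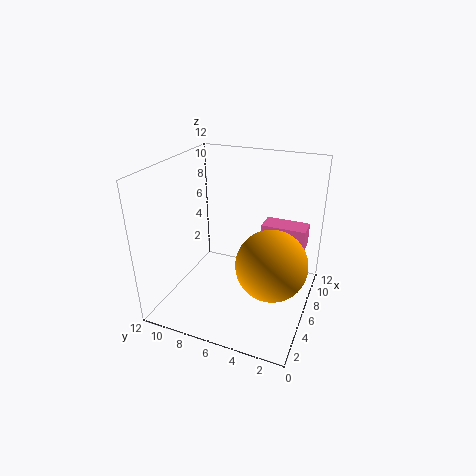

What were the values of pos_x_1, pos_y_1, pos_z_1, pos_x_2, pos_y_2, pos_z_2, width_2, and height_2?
pos_x_1 = 6, pos_y_1 = 3, pos_z_1 = 4, pos_x_2 = 9, pos_y_2 = 1, pos_z_2 = 4, width_2 = 2, height_2 = 2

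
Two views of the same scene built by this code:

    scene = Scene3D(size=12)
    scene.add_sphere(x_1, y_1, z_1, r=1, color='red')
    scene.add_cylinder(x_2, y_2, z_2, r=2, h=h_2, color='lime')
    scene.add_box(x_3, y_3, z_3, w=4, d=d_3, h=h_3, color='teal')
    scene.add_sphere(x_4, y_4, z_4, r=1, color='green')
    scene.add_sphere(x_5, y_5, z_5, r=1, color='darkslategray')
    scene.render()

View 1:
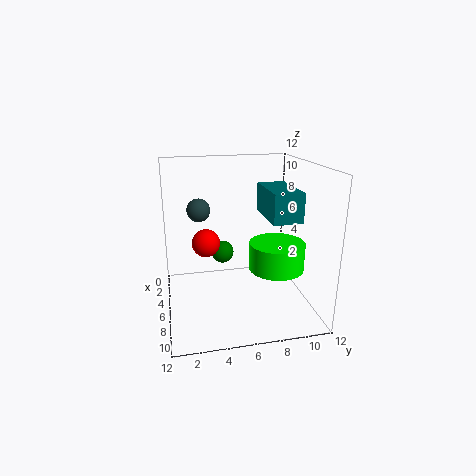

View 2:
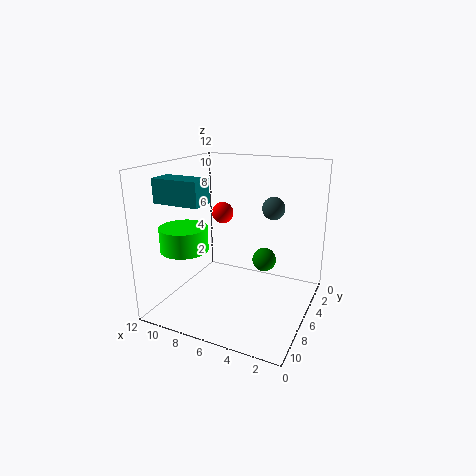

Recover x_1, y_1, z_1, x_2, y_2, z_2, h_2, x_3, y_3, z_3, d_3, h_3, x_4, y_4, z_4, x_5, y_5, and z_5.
x_1 = 9, y_1 = 3, z_1 = 7, x_2 = 10, y_2 = 8, z_2 = 5, h_2 = 2, x_3 = 8, y_3 = 7, z_3 = 9, d_3 = 2, h_3 = 2, x_4 = 4, y_4 = 5, z_4 = 4, x_5 = 4, y_5 = 3, z_5 = 8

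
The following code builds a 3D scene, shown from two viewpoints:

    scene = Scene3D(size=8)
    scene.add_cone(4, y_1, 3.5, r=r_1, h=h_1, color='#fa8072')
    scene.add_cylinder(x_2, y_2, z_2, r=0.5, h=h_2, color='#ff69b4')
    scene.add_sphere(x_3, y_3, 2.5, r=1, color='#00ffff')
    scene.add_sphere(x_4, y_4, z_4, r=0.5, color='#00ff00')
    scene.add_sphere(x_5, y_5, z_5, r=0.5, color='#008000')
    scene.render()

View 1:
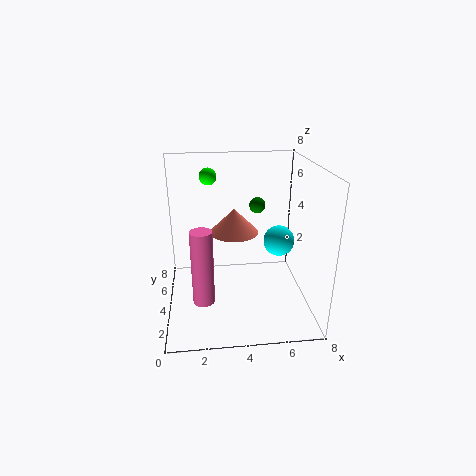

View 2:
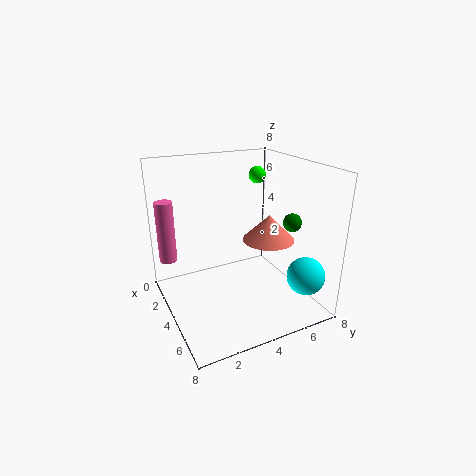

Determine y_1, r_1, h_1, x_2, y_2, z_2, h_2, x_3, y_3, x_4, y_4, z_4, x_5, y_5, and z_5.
y_1 = 6, r_1 = 1.5, h_1 = 1.5, x_2 = 2, y_2 = 0.5, z_2 = 2.5, h_2 = 3.5, x_3 = 7, y_3 = 6.5, x_4 = 2.5, y_4 = 6, z_4 = 7, x_5 = 5.5, y_5 = 6.5, z_5 = 5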